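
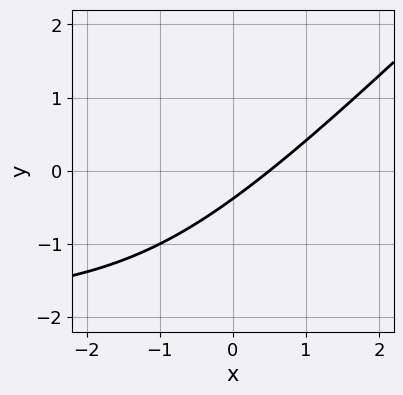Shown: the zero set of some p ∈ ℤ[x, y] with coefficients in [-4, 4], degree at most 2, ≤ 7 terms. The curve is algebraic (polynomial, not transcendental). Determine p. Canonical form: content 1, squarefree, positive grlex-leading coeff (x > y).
First, the degree is 2 — a generic line meets the curve in up to 2 points.
Finally, the integer polynomial consistent with all of this is the stated p.

x*y - y^2 + 2*x - 3*y - 1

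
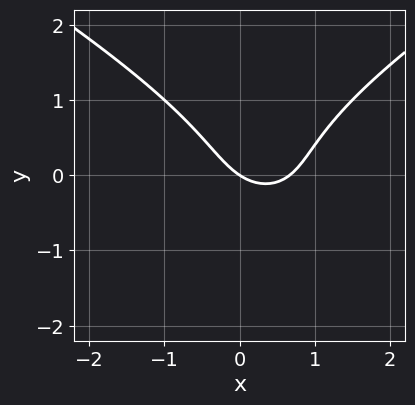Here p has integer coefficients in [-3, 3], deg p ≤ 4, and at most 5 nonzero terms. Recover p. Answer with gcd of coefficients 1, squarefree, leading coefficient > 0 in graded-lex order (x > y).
x^2*y - 3*y^3 + 3*x^2 - 2*x - 3*y

(a) The degree is 3 — no degree-2 curve has this shape.
(b) Against the integer gridlines: it meets the x-axis at x = 0 (among the integer gridlines); it crosses the y-axis at the gridline y = 0.
(c) Putting this together gives p.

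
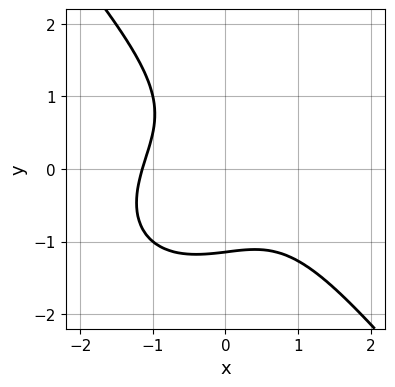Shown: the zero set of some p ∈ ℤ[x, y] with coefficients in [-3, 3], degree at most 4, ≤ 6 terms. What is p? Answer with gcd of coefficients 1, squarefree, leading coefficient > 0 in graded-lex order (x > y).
Degree: no degree-2 curve has this shape, so deg p = 3.
The integer polynomial consistent with all of this is the stated p.

2*x^3 + x*y^2 + 2*y^3 + 2*x*y + 3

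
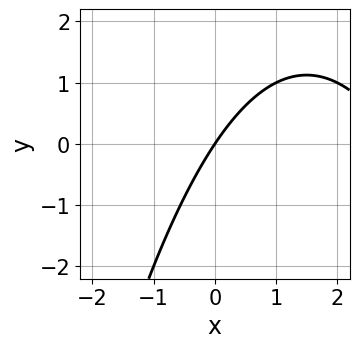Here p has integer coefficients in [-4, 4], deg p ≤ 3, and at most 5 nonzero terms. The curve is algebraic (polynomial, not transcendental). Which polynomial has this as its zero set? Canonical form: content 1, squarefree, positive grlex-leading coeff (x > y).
(a) The degree is 2 — no degree-1 curve has this shape.
(b) Checking where it meets the axes: it meets the x-axis at x = 0 (among the integer gridlines); one y-axis crossing is at y = 0.
(c) Assembling these constraints gives the stated polynomial.

x^2 - 3*x + 2*y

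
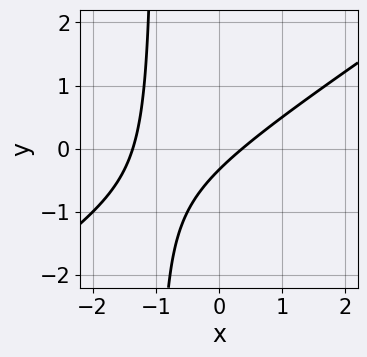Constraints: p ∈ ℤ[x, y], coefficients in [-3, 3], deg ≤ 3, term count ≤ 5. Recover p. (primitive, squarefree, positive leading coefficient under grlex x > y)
2*x^2 - 3*x*y + 2*x - 3*y - 1

The degree is 2 — no degree-1 curve has this shape.
Putting this together gives p.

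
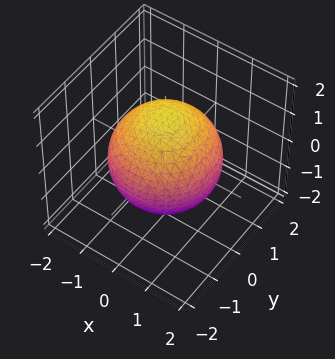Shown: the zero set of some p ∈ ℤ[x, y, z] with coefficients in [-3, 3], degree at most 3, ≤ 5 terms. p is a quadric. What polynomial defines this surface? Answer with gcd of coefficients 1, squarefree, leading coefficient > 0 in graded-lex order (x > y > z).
Degree: a closed, bounded, convex surface; a quadric, so deg p = 2.
Symmetries: every cross-section ⟂ z is a circle, so x, y appear only via x² + y²; the z ↦ −z reflection is a symmetry, so z appears only in even powers.
From the axis intercepts and sections: a circular section at z = 1 has radius exactly 1.
Assembling these constraints gives the stated polynomial.

x^2 + y^2 + z^2 - 2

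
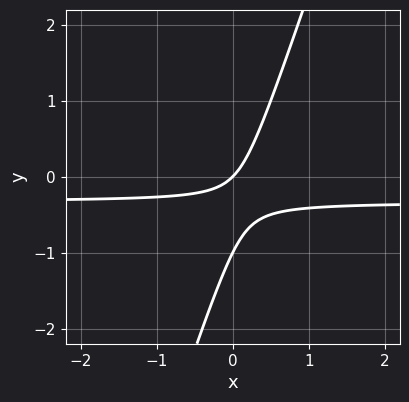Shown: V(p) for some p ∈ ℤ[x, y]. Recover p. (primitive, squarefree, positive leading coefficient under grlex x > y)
3*x*y - y^2 + x - y

1. The degree is 2 — the shape is more complex than any degree-1 curve.
2. Reading off the gridlines: it meets the x-axis at x = 0 (among the integer gridlines); the y-axis gridline crossings are at y ∈ {-1, 0}.
3. Assembling these constraints gives the stated polynomial.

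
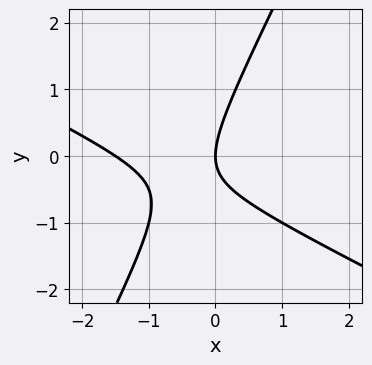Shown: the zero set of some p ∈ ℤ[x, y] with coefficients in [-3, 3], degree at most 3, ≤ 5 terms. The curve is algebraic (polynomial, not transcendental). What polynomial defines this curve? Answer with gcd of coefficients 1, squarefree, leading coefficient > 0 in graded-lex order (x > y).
2*x^2 + 3*x*y - 2*y^2 + 3*x

First, the degree is 2 — no degree-1 curve has this shape.
Then, checking where it meets the axes: it crosses the x-axis at the gridline x = 0; it meets the y-axis at y = 0 (among the integer gridlines).
Finally, matching integer coefficients to the picture gives p.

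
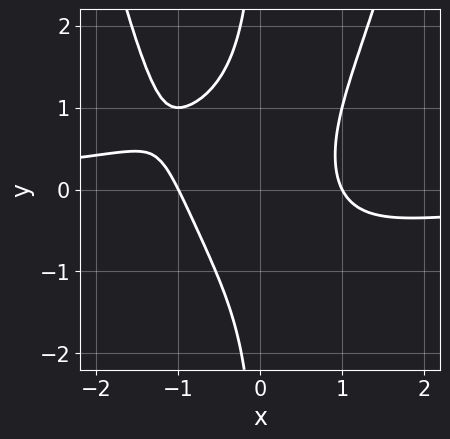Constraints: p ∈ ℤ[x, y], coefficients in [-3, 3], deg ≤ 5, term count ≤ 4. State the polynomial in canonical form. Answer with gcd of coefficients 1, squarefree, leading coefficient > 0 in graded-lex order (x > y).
x^3*y - x*y^2 + x^2 - 1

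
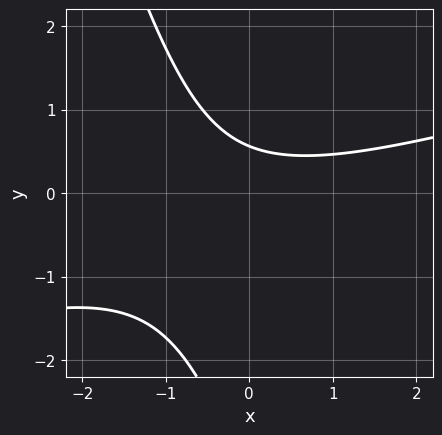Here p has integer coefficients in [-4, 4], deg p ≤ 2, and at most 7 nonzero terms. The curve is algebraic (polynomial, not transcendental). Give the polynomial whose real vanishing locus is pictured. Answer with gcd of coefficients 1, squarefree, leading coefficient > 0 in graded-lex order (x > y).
First, degree: no degree-1 curve has this shape, so deg p = 2.
Then, from the axis intercepts and sections: no x-intercept at any integer in the box.
Finally, together with the visible shape, these determine p as stated.

x^2 - 3*x*y - y^2 - 3*y + 2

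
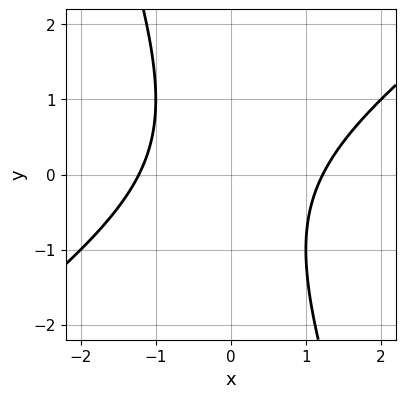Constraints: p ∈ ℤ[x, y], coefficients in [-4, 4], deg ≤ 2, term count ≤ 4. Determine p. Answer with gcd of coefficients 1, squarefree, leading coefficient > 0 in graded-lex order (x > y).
2*x^2 - 2*x*y - y^2 - 3

First, the degree is 2 — a generic line meets the curve in up to 2 points.
Then, against the integer gridlines: no y-intercept at any integer in the box.
Finally, together with the visible shape, these determine p as stated.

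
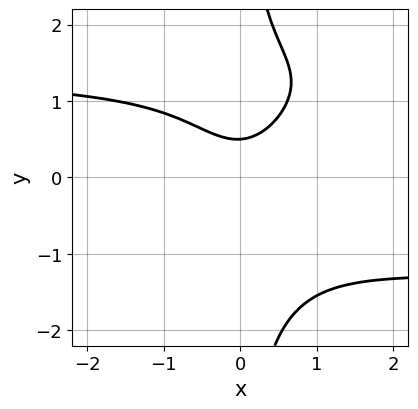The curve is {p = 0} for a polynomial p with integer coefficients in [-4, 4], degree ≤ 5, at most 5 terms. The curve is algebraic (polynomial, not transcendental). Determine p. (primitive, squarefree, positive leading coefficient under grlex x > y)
x^2*y^2 - x*y^3 - 2*x^2 + 2*y - 1

1. deg p = 4.
2. From the axis intercepts and sections: it misses every integer gridline on the x-axis.
3. Together with the visible shape, these determine p as stated.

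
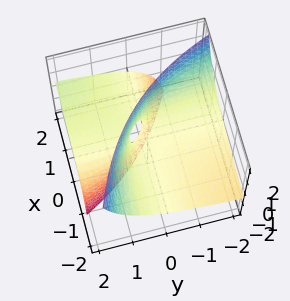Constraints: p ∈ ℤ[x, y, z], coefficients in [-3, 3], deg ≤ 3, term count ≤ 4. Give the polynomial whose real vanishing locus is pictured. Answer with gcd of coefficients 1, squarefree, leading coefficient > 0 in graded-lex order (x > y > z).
x*y - 2*x*z - 2*y*z + z

1. The degree is 2 — the shape is more complex than any degree-1 surface.
2. Observable constraints: it crosses the z-axis at the gridline z = 0; every point of the x-axis in the box is on the surface; the visible y-axis segment lies entirely on the surface.
3. The integer polynomial consistent with all of this is the stated p.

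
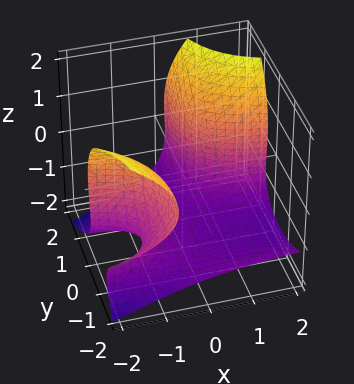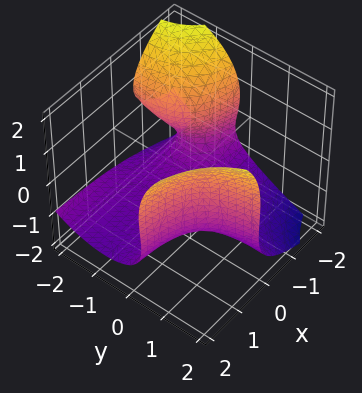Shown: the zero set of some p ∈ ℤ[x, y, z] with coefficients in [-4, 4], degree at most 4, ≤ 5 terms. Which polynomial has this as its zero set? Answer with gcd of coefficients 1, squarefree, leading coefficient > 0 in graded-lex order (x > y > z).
x*y^2 + x*y*z - z^3 + 3*x*y - 2

First, the degree is 3 — the shape is more complex than any degree-2 surface.
Then, observable constraints: it misses every integer gridline on the y-axis; it misses every integer gridline on the x-axis.
Finally, together with the visible shape, these determine p as stated.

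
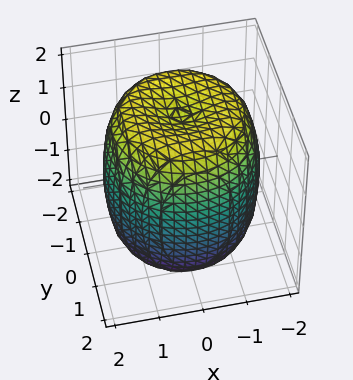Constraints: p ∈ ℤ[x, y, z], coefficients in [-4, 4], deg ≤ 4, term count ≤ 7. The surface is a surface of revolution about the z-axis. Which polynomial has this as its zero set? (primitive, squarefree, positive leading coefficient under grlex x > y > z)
deg p = 4.
Symmetry: every cross-section ⟂ z is a circle, so x, y appear only via x² + y².
Reading off the gridlines: a circular section at z = 1 has radius between 1 and 2.
These observations pin down the coefficients.

x^4 + 2*x^2*y^2 + y^4 - 2*x^2 - 2*y^2 + z^2 - 3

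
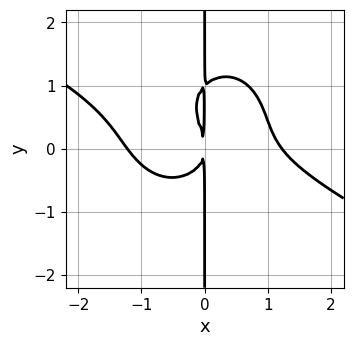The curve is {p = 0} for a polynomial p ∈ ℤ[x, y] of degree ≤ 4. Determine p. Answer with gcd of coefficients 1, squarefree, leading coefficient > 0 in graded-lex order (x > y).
2*x^4 + 3*x^3*y + 3*x*y^3 - 3*x*y^2 - 3*x^2

(a) Degree: a generic line meets the curve in up to 4 points, so deg p = 4.
(b) Checking where it meets the axes: the visible y-axis segment lies entirely on the curve.
(c) These observations pin down the coefficients.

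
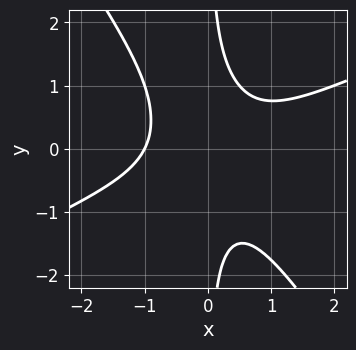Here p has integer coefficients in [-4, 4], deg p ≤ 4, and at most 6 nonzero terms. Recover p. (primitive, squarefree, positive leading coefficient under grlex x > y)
2*x^3 - 3*x^2*y - 3*x*y^2 + 2

(a) The degree is 3 — no degree-2 curve has this shape.
(b) From the visible intercepts: no y-intercept at any integer in the box; it crosses the x-axis at the gridline x = -1.
(c) Assembling these constraints gives the stated polynomial.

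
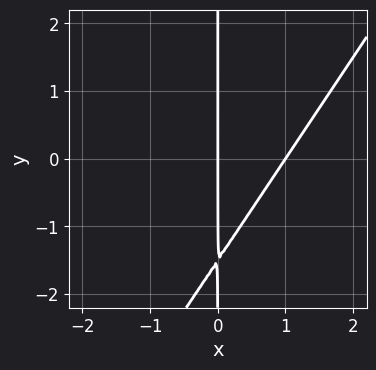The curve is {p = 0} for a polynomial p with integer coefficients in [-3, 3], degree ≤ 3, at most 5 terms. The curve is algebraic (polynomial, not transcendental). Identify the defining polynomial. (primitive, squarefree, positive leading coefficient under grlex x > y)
3*x^2 - 2*x*y - 3*x

1. The degree is 2 — no degree-1 curve has this shape.
2. Observable constraints: every point of the y-axis in the box is on the curve; the x-axis gridline crossings are at x ∈ {0, 1}.
3. Assembling these constraints gives the stated polynomial.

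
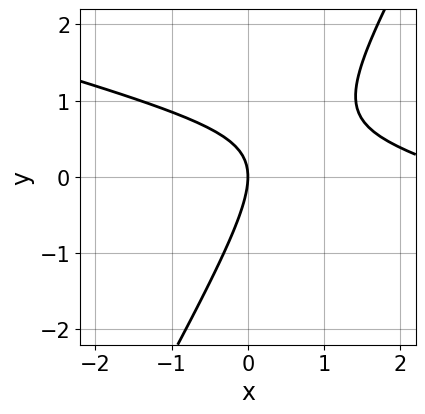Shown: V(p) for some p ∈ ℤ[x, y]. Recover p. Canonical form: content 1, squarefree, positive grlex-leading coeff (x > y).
x^2 + 3*x*y - 2*y^2 - 3*x

First, degree: no degree-1 curve has this shape, so deg p = 2.
Next, against the integer gridlines: it crosses the x-axis at the gridline x = 0; one y-axis crossing is at y = 0.
Finally, together with the visible shape, these determine p as stated.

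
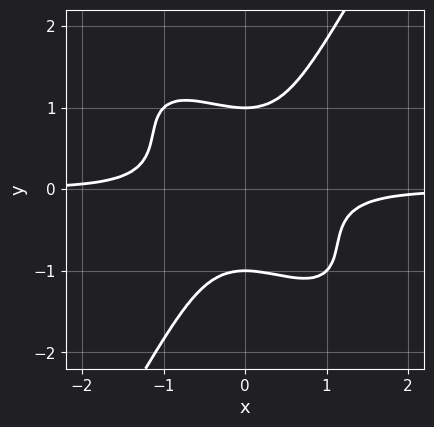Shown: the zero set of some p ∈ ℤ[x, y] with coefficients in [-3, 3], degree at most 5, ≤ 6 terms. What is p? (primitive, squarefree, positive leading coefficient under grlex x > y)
1. The degree is 4 — the shape is more complex than any degree-3 curve.
2. Reading off the gridlines: the y-axis gridline crossings are at y ∈ {-1, 1}; no x-intercept at any integer in the box.
3. Putting this together gives p.

2*x^3*y + 2*x^2*y^2 - y^4 + 1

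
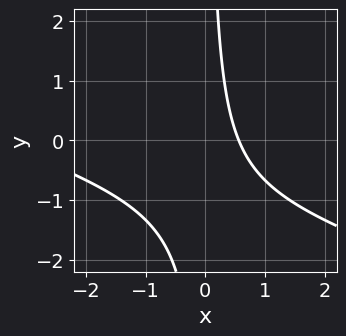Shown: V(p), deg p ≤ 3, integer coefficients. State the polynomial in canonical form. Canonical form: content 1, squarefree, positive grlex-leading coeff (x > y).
(a) Degree: a generic line meets the curve in up to 2 points, so deg p = 2.
(b) Reading off the gridlines: it misses every integer gridline on the y-axis.
(c) Together with the visible shape, these determine p as stated.

x^2 + 3*x*y + 3*x - 2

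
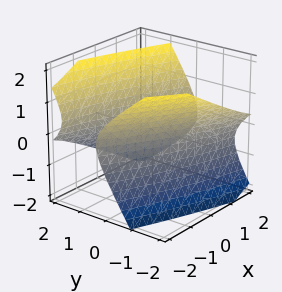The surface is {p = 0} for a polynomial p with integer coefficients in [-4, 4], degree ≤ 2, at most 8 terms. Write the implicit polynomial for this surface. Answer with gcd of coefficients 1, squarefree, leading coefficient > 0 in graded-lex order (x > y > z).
x^2 + 3*x*y + 3*y^2 + 2*y*z - 3*z^2 - 3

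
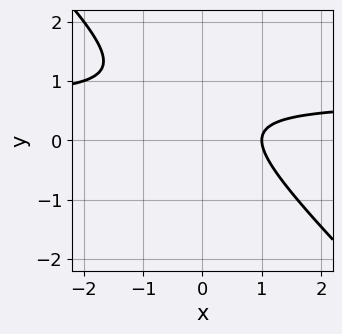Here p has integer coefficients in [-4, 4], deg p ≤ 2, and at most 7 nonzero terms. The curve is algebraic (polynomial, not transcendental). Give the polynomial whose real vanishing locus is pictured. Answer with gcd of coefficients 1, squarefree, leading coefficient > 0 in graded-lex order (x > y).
3*x*y + 3*y^2 - 2*x - 3*y + 2

The degree is 2 — the shape is more complex than any degree-1 curve.
From the axis intercepts and sections: one x-axis crossing is at x = 1; the curve avoids every integer y-axis point in the box.
These observations pin down the coefficients.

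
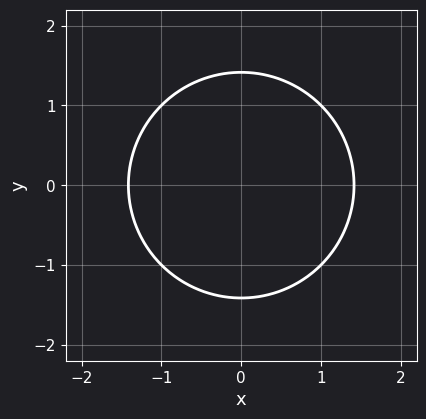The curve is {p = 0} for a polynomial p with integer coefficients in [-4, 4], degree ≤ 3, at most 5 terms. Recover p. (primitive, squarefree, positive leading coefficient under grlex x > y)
1. The degree is 2 — no degree-1 curve has this shape.
2. Symmetries: mirror symmetry y ↦ −y ⇒ only even powers of y; mirror symmetry x ↦ −x ⇒ only even powers of x.
3. Together with the visible shape, these determine p as stated.

x^2 + y^2 - 2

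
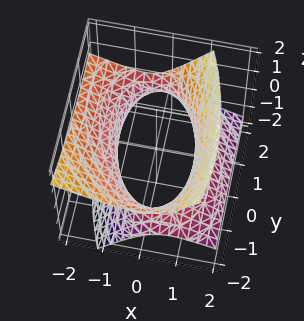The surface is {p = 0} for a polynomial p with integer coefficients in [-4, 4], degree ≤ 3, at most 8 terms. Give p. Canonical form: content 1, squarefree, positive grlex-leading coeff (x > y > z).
2*x^2 + x*y + 3*x*z + y^2 - 3*z^2 - 3

deg p = 2.
From the axis intercepts and sections: the surface avoids every integer z-axis point in the box.
Fitting integer coefficients to these (and the overall shape) gives p.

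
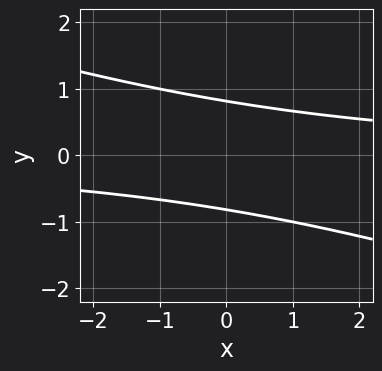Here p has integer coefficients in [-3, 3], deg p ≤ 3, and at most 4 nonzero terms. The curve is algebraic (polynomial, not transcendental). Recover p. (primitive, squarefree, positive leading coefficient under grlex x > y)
x*y + 3*y^2 - 2

1. The degree is 2 — a generic line meets the curve in up to 2 points.
2. Against the integer gridlines: it misses every integer gridline on the x-axis.
3. These observations pin down the coefficients.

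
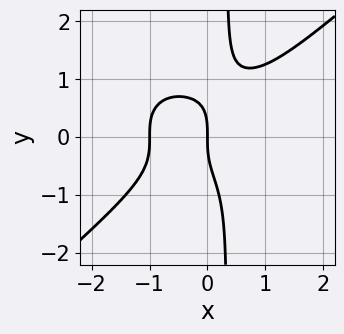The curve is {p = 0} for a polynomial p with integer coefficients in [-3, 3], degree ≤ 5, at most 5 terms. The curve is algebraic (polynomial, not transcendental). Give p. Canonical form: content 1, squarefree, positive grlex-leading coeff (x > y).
2*x^4 - 3*x*y^3 + y^3 + 2*x

Degree: the shape is more complex than any degree-3 curve, so deg p = 4.
Observable constraints: one y-axis crossing is at y = 0; among the integer gridlines, it crosses the x-axis at x ∈ {-1, 0}.
Putting this together gives p.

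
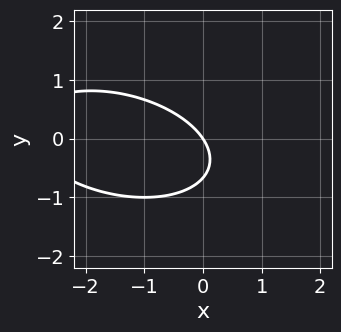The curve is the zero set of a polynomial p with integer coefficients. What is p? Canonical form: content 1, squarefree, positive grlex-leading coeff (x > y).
x^2 + x*y + 3*y^2 + 3*x + 2*y

1. Degree: a generic line meets the curve in up to 2 points, so deg p = 2.
2. Against the integer gridlines: one y-axis crossing is at y = 0; it meets the x-axis at x = 0 (among the integer gridlines).
3. Assembling these constraints gives the stated polynomial.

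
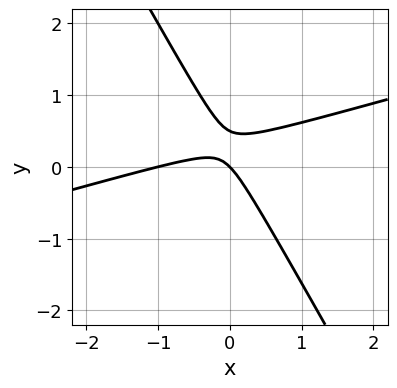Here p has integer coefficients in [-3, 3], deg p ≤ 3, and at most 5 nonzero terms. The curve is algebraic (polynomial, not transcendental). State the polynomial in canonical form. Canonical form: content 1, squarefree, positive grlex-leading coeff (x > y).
x^2 - 3*x*y - 2*y^2 + x + y

Degree: a generic line meets the curve in up to 2 points, so deg p = 2.
Against the integer gridlines: one y-axis crossing is at y = 0; the x-axis gridline crossings are at x ∈ {-1, 0}.
Together with the visible shape, these determine p as stated.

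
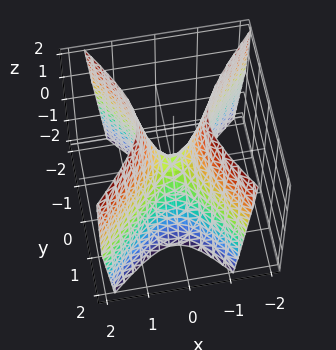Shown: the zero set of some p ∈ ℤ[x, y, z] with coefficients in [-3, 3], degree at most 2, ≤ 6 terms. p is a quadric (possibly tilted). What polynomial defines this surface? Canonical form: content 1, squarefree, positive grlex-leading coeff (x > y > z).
1. deg p = 2. The shape is more complex than any degree-1 surface.
2. Reading off the gridlines: it crosses the x-axis at the gridline x = 0; one z-axis crossing is at z = 0; it crosses the y-axis at the gridline y = 0.
3. Solving for integer coefficients yields p as stated.

3*x^2 - x*y - 2*y^2 - z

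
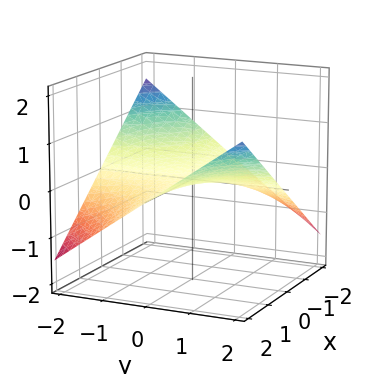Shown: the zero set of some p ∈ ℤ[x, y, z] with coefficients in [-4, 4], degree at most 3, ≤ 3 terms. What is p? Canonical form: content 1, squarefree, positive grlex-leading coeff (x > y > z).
x*y - 3*z

deg p = 2. A hyperbolic paraboloid; a quadric.
From the axis intercepts and sections: every point of the x-axis in the box is on the surface; the visible y-axis segment lies entirely on the surface; it crosses the z-axis at the gridline z = 0.
Fitting integer coefficients to these (and the overall shape) gives p.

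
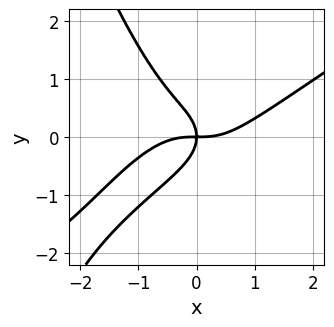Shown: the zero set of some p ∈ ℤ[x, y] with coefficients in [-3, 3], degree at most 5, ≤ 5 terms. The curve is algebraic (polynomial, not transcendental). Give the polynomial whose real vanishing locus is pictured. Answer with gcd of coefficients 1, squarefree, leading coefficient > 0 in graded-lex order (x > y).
2*x^4 - 3*x^3*y - 3*y^3 - 3*x*y

(a) The degree is 4 — the shape is more complex than any degree-3 curve.
(b) Against the integer gridlines: it meets the x-axis at x = 0 (among the integer gridlines); it meets the y-axis at y = 0 (among the integer gridlines).
(c) These observations pin down the coefficients.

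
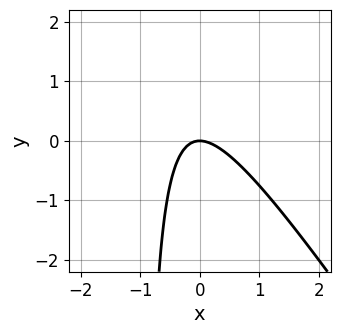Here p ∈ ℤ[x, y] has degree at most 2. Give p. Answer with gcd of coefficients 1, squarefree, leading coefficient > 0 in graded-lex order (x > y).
(a) The degree is 2 — a generic line meets the curve in up to 2 points.
(b) Checking where it meets the axes: it crosses the x-axis at the gridline x = 0; it crosses the y-axis at the gridline y = 0.
(c) These observations pin down the coefficients.

3*x^2 + 2*x*y + 2*y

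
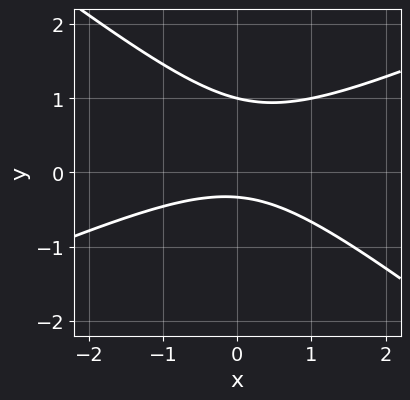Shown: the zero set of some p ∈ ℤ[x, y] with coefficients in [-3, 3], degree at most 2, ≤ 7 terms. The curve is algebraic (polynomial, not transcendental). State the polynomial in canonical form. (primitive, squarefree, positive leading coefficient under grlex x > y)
x^2 - x*y - 3*y^2 + 2*y + 1

1. The degree is 2 — no degree-1 curve has this shape.
2. From the visible intercepts: the curve avoids every integer x-axis point in the box; one y-axis crossing is at y = 1.
3. Together with the visible shape, these determine p as stated.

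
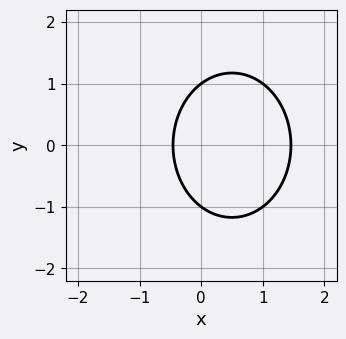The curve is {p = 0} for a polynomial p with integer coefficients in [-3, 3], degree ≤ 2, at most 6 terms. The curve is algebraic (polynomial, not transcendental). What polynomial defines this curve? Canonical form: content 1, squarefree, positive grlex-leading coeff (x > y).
First, deg p = 2. A generic line meets the curve in up to 2 points.
Then, symmetries: it's symmetric under y → −y, forcing even powers of y.
Then, against the integer gridlines: the y-axis gridline crossings are at y ∈ {-1, 1}.
Finally, together with the visible shape, these determine p as stated.

3*x^2 + 2*y^2 - 3*x - 2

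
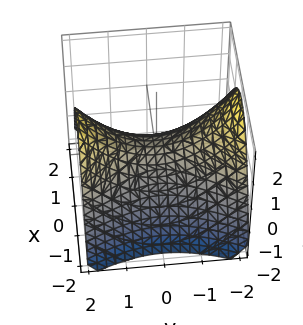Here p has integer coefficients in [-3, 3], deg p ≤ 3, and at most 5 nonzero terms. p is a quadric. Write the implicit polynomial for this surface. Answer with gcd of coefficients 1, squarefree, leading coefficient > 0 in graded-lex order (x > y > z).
2*x^2 - y^2 + 3*z

1. deg p = 2. A saddle surface; a quadric.
2. Symmetries: the y ↦ −y reflection is a symmetry, so y appears only in even powers; it's symmetric under x → −x, forcing even powers of x.
3. Against the integer gridlines: it crosses the x-axis at the gridline x = 0; one y-axis crossing is at y = 0.
4. Matching integer coefficients to the picture gives p.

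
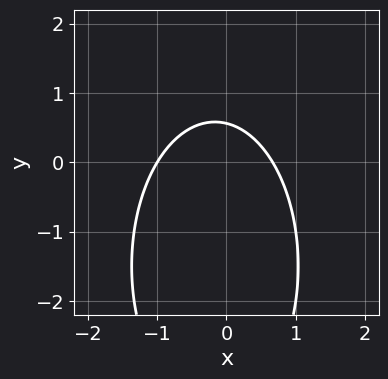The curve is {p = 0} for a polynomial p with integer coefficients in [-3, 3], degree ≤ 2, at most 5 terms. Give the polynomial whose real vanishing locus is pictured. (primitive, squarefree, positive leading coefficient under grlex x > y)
3*x^2 + y^2 + x + 3*y - 2

First, deg p = 2.
Next, against the integer gridlines: it meets the x-axis at x = -1 (among the integer gridlines).
Finally, these observations pin down the coefficients.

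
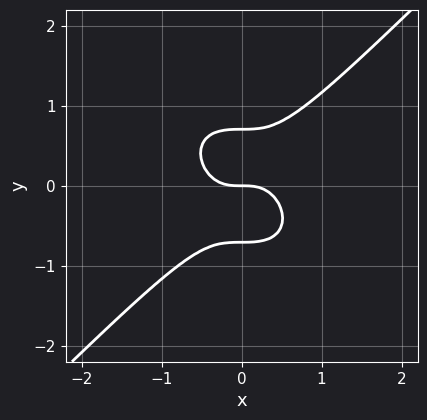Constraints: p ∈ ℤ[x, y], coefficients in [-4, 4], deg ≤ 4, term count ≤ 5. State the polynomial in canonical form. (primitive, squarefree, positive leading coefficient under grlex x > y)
2*x^3 - 2*y^3 + y

(a) Degree: the shape is more complex than any degree-2 curve, so deg p = 3.
(b) From the visible intercepts: it meets the x-axis at x = 0 (among the integer gridlines); it meets the y-axis at y = 0 (among the integer gridlines).
(c) Solving for integer coefficients yields p as stated.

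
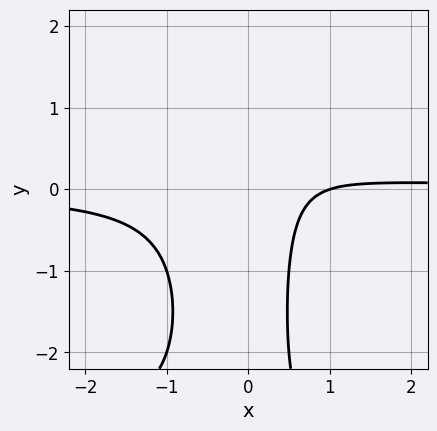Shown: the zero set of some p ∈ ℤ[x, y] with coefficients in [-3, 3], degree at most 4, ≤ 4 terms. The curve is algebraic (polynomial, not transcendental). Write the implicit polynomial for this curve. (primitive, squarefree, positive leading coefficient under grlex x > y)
1. deg p = 4. The shape is more complex than any degree-3 curve.
2. Observable constraints: the curve avoids every integer y-axis point in the box; one x-axis crossing is at x = 1.
3. Matching integer coefficients to the picture gives p.

x^2*y^2 + 3*x^2*y - x + 1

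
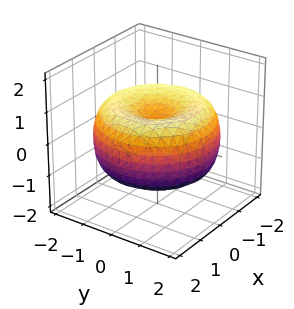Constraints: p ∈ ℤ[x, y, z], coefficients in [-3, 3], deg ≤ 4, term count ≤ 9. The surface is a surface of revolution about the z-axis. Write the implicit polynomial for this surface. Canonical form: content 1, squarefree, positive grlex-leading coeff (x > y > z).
deg p = 4.
By symmetry, the z-axis is an axis of rotation, so x and y enter only as x² + y².
Observable constraints: a circular section at z = 0 has radius between 1 and 2.
These observations pin down the coefficients.

x^4 + 2*x^2*y^2 + y^4 - 3*x^2 - 3*y^2 + 3*z^2 - 1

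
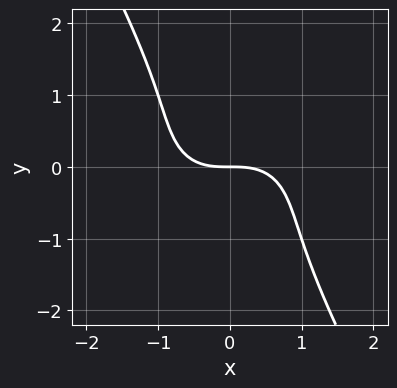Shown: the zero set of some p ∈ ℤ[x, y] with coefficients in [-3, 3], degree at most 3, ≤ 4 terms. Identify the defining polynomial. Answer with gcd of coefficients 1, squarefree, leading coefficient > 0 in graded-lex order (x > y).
2*x^3 + 3*x*y^2 + 2*y^3 + 3*y

First, the degree is 3 — a generic line meets the curve in up to 3 points.
Then, checking where it meets the axes: it meets the y-axis at y = 0 (among the integer gridlines); it meets the x-axis at x = 0 (among the integer gridlines).
Finally, these observations pin down the coefficients.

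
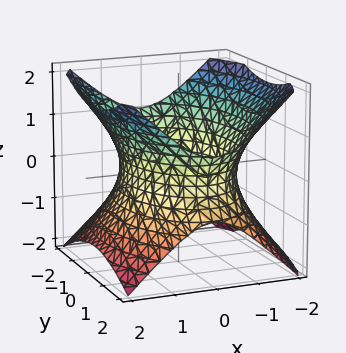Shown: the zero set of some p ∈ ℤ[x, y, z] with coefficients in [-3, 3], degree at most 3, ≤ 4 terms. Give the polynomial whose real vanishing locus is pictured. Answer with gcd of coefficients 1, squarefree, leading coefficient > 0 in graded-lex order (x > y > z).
First, degree: an hourglass — one-sheet hyperboloid; a quadric, so deg p = 2.
Then, symmetries: the z ↦ −z reflection is a symmetry, so z appears only in even powers; mirror symmetry x ↦ −x ⇒ only even powers of x; the y ↦ −y reflection is a symmetry, so y appears only in even powers.
Then, against the integer gridlines: no z-intercept at any integer in the box.
Finally, these observations pin down the coefficients.

2*x^2 + y^2 - 2*z^2 - 3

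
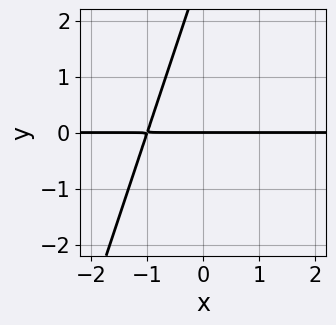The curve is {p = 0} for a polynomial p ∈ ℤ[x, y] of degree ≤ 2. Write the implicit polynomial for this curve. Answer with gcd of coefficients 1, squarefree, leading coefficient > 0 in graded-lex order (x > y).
(a) Degree: a generic line meets the curve in up to 2 points, so deg p = 2.
(b) Reading off the gridlines: it crosses the y-axis at the gridline y = 0; the visible x-axis segment lies entirely on the curve.
(c) Assembling these constraints gives the stated polynomial.

3*x*y - y^2 + 3*y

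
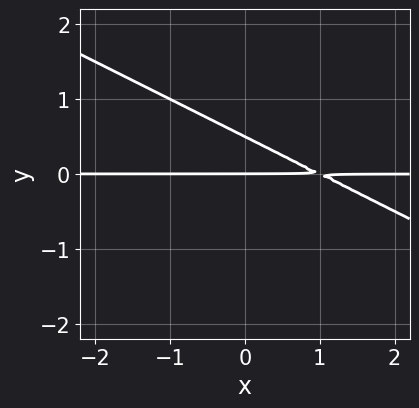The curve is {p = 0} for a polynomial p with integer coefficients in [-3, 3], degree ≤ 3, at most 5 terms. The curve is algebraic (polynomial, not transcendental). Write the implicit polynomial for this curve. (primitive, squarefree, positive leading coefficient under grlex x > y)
First, the degree is 2 — a generic line meets the curve in up to 2 points.
Then, reading off the gridlines: the visible x-axis segment lies entirely on the curve; it meets the y-axis at y = 0 (among the integer gridlines).
Finally, assembling these constraints gives the stated polynomial.

x*y + 2*y^2 - y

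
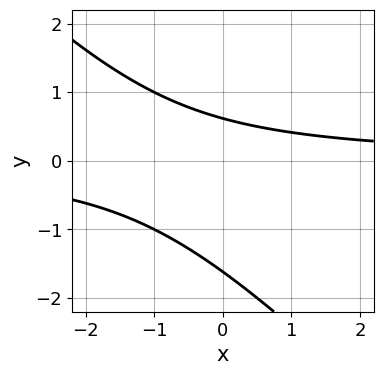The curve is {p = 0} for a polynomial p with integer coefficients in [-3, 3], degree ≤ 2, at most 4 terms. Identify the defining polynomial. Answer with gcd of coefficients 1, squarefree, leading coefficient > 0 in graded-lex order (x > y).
x*y + y^2 + y - 1

1. The degree is 2 — no degree-1 curve has this shape.
2. Against the integer gridlines: the curve avoids every integer x-axis point in the box.
3. Assembling these constraints gives the stated polynomial.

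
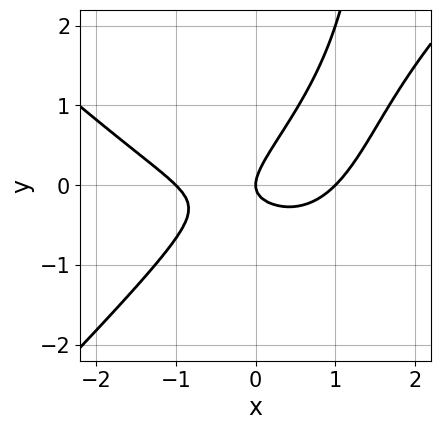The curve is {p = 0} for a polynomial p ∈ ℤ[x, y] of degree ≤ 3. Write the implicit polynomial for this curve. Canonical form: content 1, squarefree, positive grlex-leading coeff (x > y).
x^3 - x*y^2 - 2*x*y + 2*y^2 - x

1. Degree: no degree-2 curve has this shape, so deg p = 3.
2. Against the integer gridlines: the x-axis gridline crossings are at x ∈ {-1, 0, 1}; it crosses the y-axis at the gridline y = 0.
3. Assembling these constraints gives the stated polynomial.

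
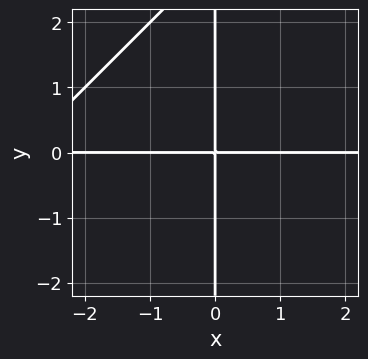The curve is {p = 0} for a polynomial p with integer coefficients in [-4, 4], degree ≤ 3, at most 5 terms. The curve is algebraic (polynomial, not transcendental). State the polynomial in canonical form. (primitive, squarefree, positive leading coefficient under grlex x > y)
deg p = 3. The shape is more complex than any degree-2 curve.
Reading off the gridlines: the visible x-axis segment lies entirely on the curve; every point of the y-axis in the box is on the curve.
Assembling these constraints gives the stated polynomial.

x^2*y - x*y^2 + 3*x*y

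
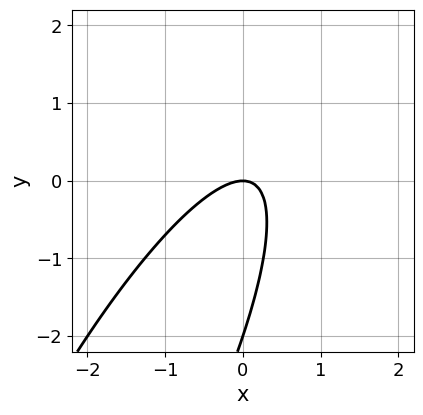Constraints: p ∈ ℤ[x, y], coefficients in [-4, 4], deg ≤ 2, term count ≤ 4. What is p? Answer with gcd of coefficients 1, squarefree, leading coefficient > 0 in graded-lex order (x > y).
3*x^2 - 3*x*y + y^2 + 2*y

1. Degree: a generic line meets the curve in up to 2 points, so deg p = 2.
2. Observable constraints: one x-axis crossing is at x = 0; among the integer gridlines, it crosses the y-axis at y ∈ {-2, 0}.
3. Fitting integer coefficients to these (and the overall shape) gives p.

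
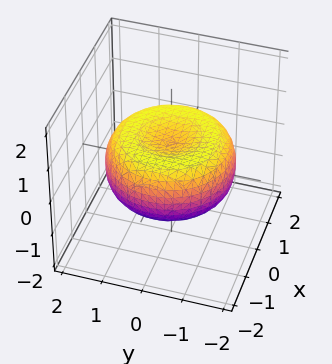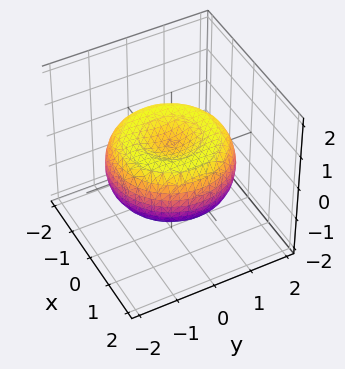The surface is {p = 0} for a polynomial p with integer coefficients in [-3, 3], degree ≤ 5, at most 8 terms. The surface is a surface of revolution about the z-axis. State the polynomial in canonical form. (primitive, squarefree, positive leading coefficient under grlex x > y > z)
x^4 + 2*x^2*y^2 + y^4 - 2*x^2 - 2*y^2 + 3*z^2 - 1

Degree: no degree-3 surface has this shape, so deg p = 4.
By symmetry, the z-axis is an axis of rotation, so x and y enter only as x² + y².
Against the integer gridlines: a circular section at z = 0 has radius between 1 and 2.
Fitting integer coefficients to these (and the overall shape) gives p.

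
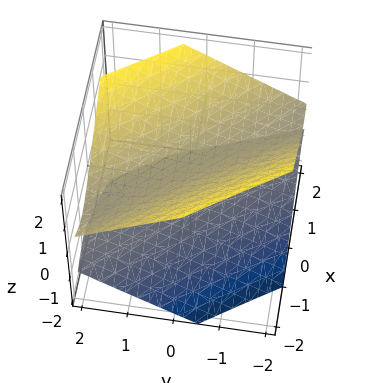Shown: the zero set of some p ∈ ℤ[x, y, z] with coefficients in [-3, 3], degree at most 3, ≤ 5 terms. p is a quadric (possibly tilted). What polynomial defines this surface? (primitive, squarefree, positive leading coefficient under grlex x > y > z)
First, the picture has 2 separate pieces. They look like related sheets of one shape, so recover p as a whole.
Next, deg p = 2. No degree-1 surface has this shape.
Then, checking where it meets the axes: the surface avoids every integer x-axis point in the box; the surface avoids every integer y-axis point in the box.
Finally, together with the visible shape, these determine p as stated.

2*x^2 + 3*x*y + y^2 - 3*z^2 + 1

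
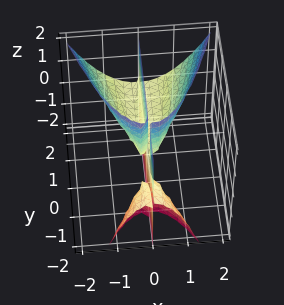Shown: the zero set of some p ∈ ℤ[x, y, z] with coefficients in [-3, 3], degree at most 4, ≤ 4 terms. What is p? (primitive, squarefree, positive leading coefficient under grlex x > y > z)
3*x^3 - 2*x*y*z - 2*x*z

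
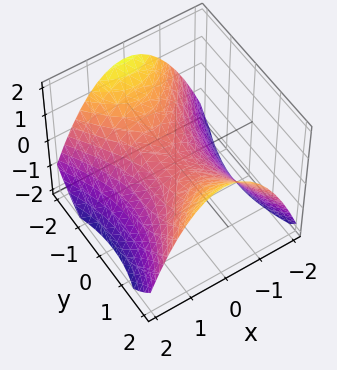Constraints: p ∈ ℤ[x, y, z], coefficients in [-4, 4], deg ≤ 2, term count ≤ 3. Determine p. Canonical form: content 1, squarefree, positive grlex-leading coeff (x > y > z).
2*x^2 - y^2 + 3*z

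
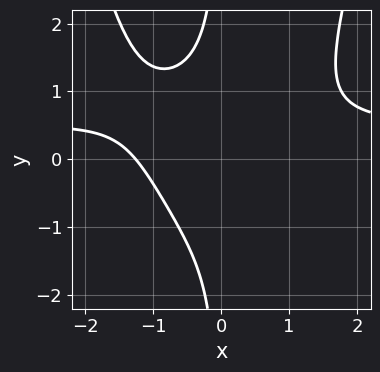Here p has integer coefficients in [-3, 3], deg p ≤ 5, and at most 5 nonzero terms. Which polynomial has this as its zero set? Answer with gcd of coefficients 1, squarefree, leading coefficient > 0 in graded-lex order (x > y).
2*x^3*y - x^3 - 2*x*y^2 - 2

(a) deg p = 4.
(b) From the visible intercepts: it misses every integer gridline on the y-axis.
(c) The integer polynomial consistent with all of this is the stated p.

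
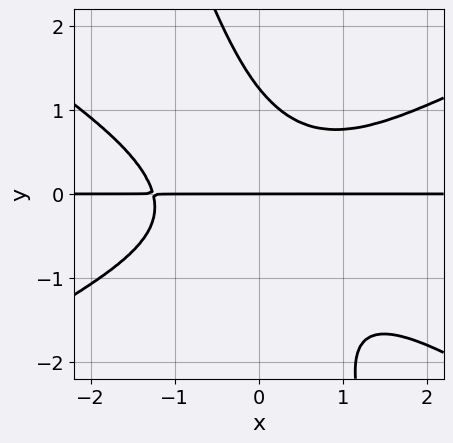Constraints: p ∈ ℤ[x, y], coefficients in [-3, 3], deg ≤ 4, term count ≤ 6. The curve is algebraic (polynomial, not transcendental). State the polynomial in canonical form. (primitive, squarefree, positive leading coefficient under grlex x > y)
x^3*y - 3*x*y^3 - y^4 - x*y^2 + 2*y

deg p = 4. The shape is more complex than any degree-3 curve.
Against the integer gridlines: the visible x-axis segment lies entirely on the curve; one y-axis crossing is at y = 0.
Assembling these constraints gives the stated polynomial.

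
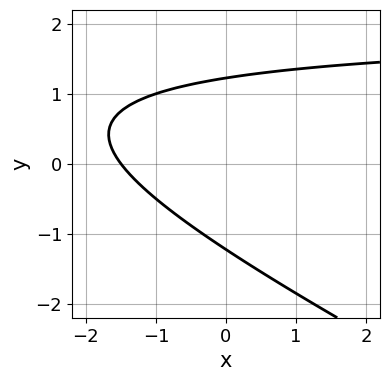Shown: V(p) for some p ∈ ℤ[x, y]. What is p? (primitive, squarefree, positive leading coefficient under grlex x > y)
x*y + 2*y^2 - 2*x - 3

(a) The degree is 2 — a generic line meets the curve in up to 2 points.
(b) Solving for integer coefficients yields p as stated.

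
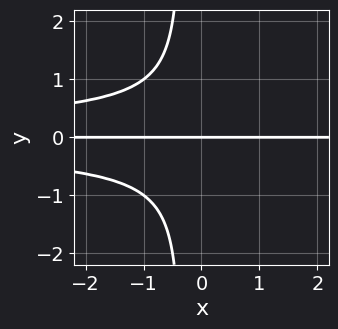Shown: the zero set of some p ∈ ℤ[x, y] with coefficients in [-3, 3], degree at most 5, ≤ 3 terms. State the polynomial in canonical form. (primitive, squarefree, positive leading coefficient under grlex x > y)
3*x*y^3 + y^3 + 2*y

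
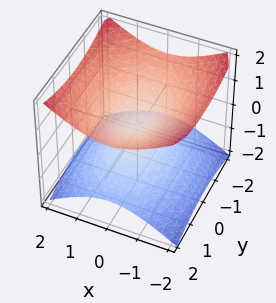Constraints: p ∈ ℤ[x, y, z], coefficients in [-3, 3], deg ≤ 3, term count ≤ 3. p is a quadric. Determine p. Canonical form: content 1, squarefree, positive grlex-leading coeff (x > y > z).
2*x^2 + y^2 - 3*z^2

First, deg p = 2.
Then, symmetries: mirror symmetry z ↦ −z ⇒ only even powers of z; mirror symmetry x ↦ −x ⇒ only even powers of x; it's symmetric under y → −y, forcing even powers of y.
Next, observable constraints: one x-axis crossing is at x = 0; it crosses the y-axis at the gridline y = 0; it meets the z-axis at z = 0 (among the integer gridlines).
Finally, these observations pin down the coefficients.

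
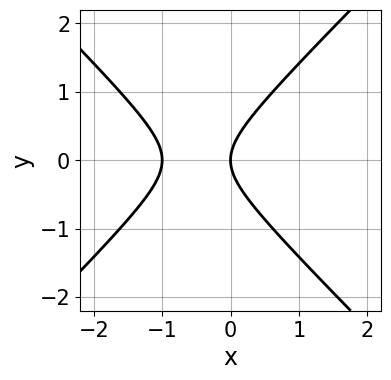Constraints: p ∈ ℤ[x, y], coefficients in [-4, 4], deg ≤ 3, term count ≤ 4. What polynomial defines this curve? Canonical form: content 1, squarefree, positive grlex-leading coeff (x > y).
First, the degree is 2 — no degree-1 curve has this shape.
Next, symmetries: the y ↦ −y reflection is a symmetry, so y appears only in even powers.
Then, reading off the gridlines: it crosses the y-axis at the gridline y = 0; the x-axis gridline crossings are at x ∈ {-1, 0}.
Finally, together with the visible shape, these determine p as stated.

x^2 - y^2 + x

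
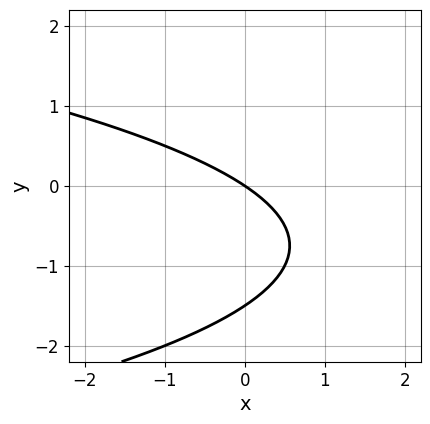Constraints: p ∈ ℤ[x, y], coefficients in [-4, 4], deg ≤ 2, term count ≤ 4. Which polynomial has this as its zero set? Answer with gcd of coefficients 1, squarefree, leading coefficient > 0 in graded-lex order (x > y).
2*y^2 + 2*x + 3*y

1. deg p = 2. A generic line meets the curve in up to 2 points.
2. From the axis intercepts and sections: it crosses the x-axis at the gridline x = 0; it meets the y-axis at y = 0 (among the integer gridlines).
3. Putting this together gives p.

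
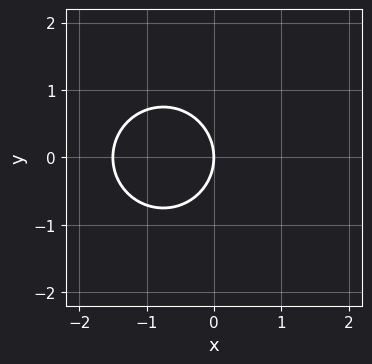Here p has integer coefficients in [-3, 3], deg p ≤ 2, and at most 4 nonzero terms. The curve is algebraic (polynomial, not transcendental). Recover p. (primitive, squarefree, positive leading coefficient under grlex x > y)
2*x^2 + 2*y^2 + 3*x

The degree is 2 — no degree-1 curve has this shape.
Symmetries: mirror symmetry y ↦ −y ⇒ only even powers of y.
Against the integer gridlines: one x-axis crossing is at x = 0; it crosses the y-axis at the gridline y = 0.
Matching integer coefficients to the picture gives p.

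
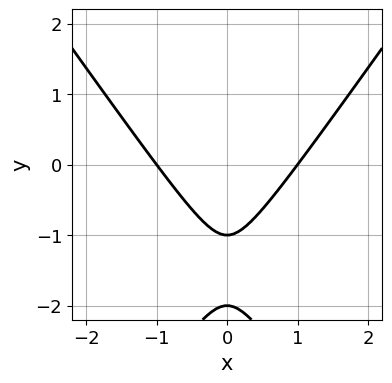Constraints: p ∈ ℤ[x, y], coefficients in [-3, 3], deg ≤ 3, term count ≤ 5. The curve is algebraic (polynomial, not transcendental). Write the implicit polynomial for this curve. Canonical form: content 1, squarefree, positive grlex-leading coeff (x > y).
First, degree: a generic line meets the curve in up to 2 points, so deg p = 2.
Next, symmetries: it's symmetric under x → −x, forcing even powers of x.
Next, observable constraints: the y-axis gridline crossings are at y ∈ {-2, -1}; the x-axis gridline crossings are at x ∈ {-1, 1}.
Finally, fitting integer coefficients to these (and the overall shape) gives p.

2*x^2 - y^2 - 3*y - 2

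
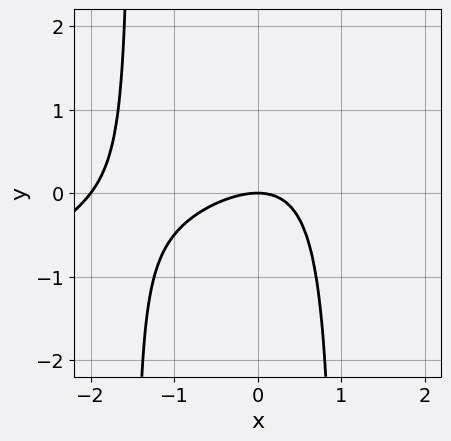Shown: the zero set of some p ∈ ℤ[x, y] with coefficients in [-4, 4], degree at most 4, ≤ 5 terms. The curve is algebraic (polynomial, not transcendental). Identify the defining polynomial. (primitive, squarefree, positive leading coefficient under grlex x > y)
x^3 - 2*x^2*y + 2*x^2 - x*y + 3*y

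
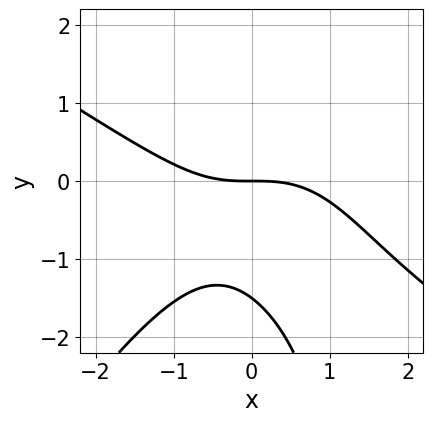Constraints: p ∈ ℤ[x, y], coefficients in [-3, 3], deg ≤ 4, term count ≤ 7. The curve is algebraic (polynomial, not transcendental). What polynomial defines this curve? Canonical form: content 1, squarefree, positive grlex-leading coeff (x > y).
Degree: no degree-2 curve has this shape, so deg p = 3.
From the visible intercepts: it crosses the y-axis at the gridline y = 0; it crosses the x-axis at the gridline x = 0.
These observations pin down the coefficients.

x^3 + x^2*y - x*y^2 + 2*y^2 + 3*y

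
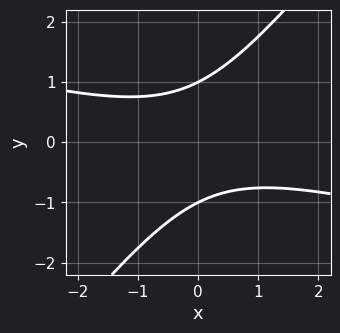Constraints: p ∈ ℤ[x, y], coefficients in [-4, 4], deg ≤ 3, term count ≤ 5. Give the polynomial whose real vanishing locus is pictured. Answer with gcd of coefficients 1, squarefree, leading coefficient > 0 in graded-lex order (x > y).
x^2 + 3*x*y - 3*y^2 + 3

(a) The degree is 2 — no degree-1 curve has this shape.
(b) Reading off the gridlines: the y-axis gridline crossings are at y ∈ {-1, 1}; it misses every integer gridline on the x-axis.
(c) Solving for integer coefficients yields p as stated.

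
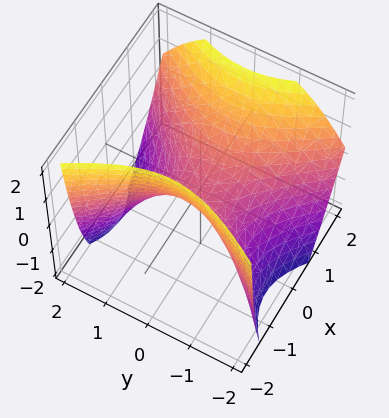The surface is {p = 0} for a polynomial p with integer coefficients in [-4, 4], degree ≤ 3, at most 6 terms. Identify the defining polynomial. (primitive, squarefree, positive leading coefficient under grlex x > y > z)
3*x^2 - x*z - 2*y^2 - 3*z

1. deg p = 2. The shape is more complex than any degree-1 surface.
2. Checking where it meets the axes: it crosses the y-axis at the gridline y = 0; it crosses the z-axis at the gridline z = 0; one x-axis crossing is at x = 0.
3. Putting this together gives p.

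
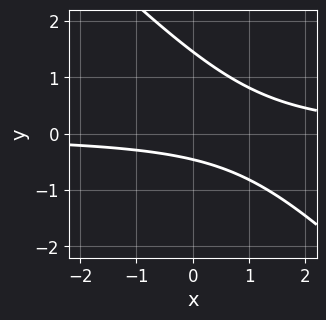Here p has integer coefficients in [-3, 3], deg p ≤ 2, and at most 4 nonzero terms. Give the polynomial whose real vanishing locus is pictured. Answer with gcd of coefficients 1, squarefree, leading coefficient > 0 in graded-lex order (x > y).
3*x*y + 3*y^2 - 3*y - 2

First, deg p = 2. A generic line meets the curve in up to 2 points.
Next, against the integer gridlines: the curve avoids every integer x-axis point in the box.
Finally, putting this together gives p.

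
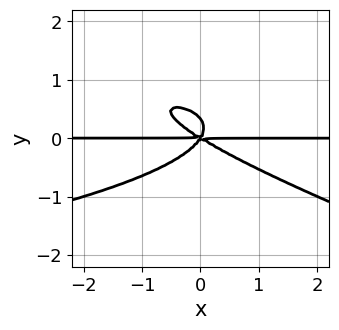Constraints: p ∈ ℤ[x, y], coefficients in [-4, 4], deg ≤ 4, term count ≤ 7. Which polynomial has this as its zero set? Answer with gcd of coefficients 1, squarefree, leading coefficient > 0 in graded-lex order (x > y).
x*y^3 + 3*y^4 + x^2*y + x*y^2 - y^3

1. The degree is 4 — no degree-3 curve has this shape.
2. From the visible intercepts: the visible x-axis segment lies entirely on the curve; one y-axis crossing is at y = 0.
3. Together with the visible shape, these determine p as stated.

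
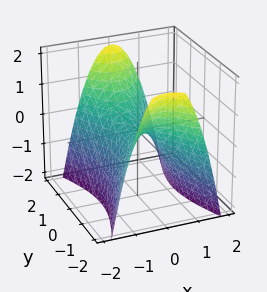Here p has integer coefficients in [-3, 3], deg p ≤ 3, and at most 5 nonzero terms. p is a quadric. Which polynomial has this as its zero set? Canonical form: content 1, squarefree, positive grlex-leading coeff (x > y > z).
3*x^2 - y^2 + 2*z

(a) The degree is 2 — a hyperbolic paraboloid; a quadric.
(b) Symmetries: it's symmetric under x → −x, forcing even powers of x; mirror symmetry y ↦ −y ⇒ only even powers of y.
(c) Reading off the gridlines: one z-axis crossing is at z = 0; one x-axis crossing is at x = 0; one y-axis crossing is at y = 0.
(d) Assembling these constraints gives the stated polynomial.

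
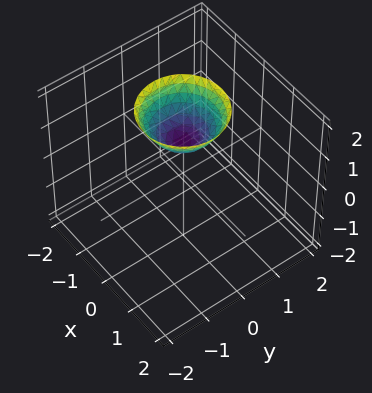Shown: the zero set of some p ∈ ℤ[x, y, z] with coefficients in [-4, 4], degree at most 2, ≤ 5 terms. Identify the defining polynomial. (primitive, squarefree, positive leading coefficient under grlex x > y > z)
x^2 + y^2 - z + 1

The degree is 2 — the shape is more complex than any degree-1 surface.
Symmetries: rotational symmetry about the z-axis ⇒ p depends on x, y only through x² + y².
Checking where it meets the axes: it crosses the z-axis at the gridline z = 1; a circular section at z = 2 has radius exactly 1; the surface avoids every integer y-axis point in the box; the surface avoids every integer x-axis point in the box.
Fitting integer coefficients to these (and the overall shape) gives p.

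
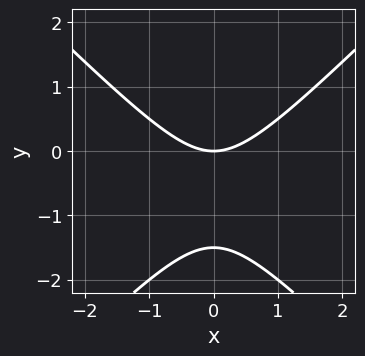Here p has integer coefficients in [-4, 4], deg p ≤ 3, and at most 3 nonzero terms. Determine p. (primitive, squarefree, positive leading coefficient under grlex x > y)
(a) deg p = 2. A generic line meets the curve in up to 2 points.
(b) Symmetries: it's symmetric under x → −x, forcing even powers of x.
(c) Reading off the gridlines: it crosses the y-axis at the gridline y = 0; one x-axis crossing is at x = 0.
(d) Matching integer coefficients to the picture gives p.

2*x^2 - 2*y^2 - 3*y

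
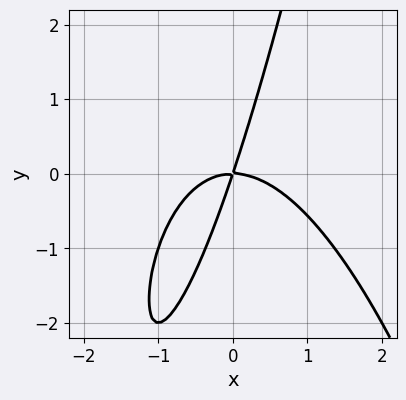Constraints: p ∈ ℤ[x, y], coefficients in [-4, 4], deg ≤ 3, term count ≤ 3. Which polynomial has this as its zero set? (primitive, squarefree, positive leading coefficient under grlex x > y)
2*x^3 + 3*x*y - y^2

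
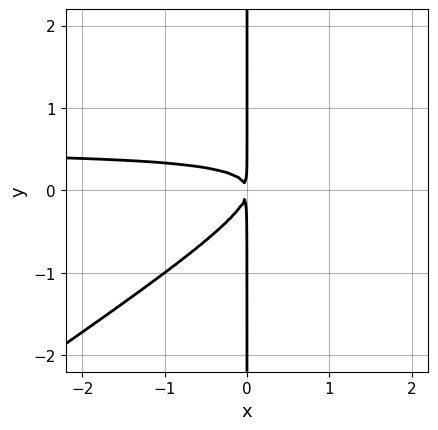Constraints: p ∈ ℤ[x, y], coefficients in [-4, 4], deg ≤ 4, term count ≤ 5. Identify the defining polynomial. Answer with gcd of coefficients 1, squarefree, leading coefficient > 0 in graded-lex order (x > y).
2*x^2*y - 3*x*y^2 - x^2

1. Degree: the shape is more complex than any degree-2 curve, so deg p = 3.
2. From the axis intercepts and sections: every point of the y-axis in the box is on the curve.
3. Solving for integer coefficients yields p as stated.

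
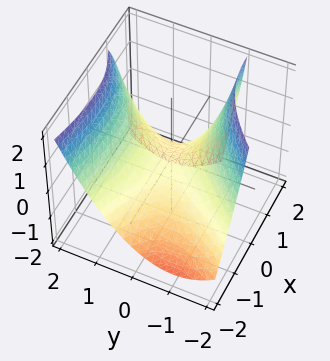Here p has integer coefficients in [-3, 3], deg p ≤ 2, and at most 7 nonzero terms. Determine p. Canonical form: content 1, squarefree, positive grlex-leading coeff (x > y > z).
x^2 + 2*x*y - x*z - 2*y^2 + 3*z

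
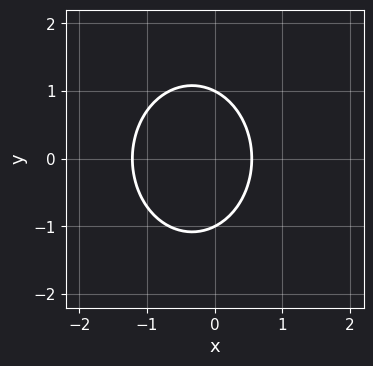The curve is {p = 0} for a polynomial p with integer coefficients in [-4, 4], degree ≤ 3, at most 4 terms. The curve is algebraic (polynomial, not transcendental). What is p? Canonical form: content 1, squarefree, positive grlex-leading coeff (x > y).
Degree: no degree-1 curve has this shape, so deg p = 2.
Symmetries: the y ↦ −y reflection is a symmetry, so y appears only in even powers.
From the visible intercepts: the y-axis gridline crossings are at y ∈ {-1, 1}.
Together with the visible shape, these determine p as stated.

3*x^2 + 2*y^2 + 2*x - 2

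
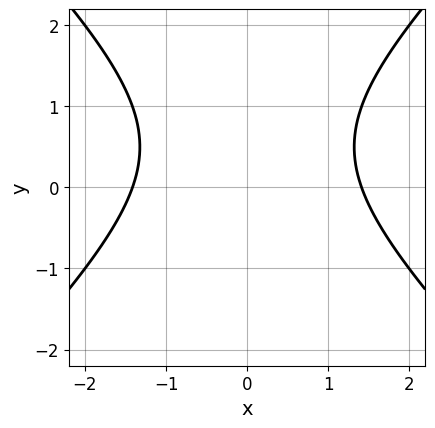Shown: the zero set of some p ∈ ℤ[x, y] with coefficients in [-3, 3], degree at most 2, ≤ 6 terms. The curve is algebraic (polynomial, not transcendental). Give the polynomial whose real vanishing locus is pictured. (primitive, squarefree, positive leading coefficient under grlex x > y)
x^2 - y^2 + y - 2

The degree is 2 — the shape is more complex than any degree-1 curve.
Symmetries: the x ↦ −x reflection is a symmetry, so x appears only in even powers.
Against the integer gridlines: it misses every integer gridline on the y-axis.
Fitting integer coefficients to these (and the overall shape) gives p.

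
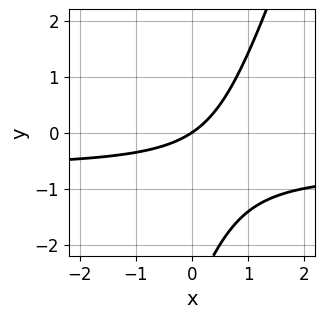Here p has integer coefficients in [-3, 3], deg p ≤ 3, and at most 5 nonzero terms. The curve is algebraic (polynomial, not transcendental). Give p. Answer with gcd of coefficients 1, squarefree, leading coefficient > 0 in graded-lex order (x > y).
3*x*y - y^2 + 2*x - 3*y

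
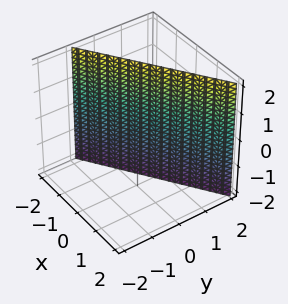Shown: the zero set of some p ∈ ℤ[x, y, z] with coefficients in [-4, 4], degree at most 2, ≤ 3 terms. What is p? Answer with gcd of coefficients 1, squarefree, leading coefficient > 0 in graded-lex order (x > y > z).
2*x - 3*y + 2

(a) deg p = 1. Every cross-section is a straight line — this is a plane.
(b) Against the integer gridlines: it meets the x-axis at x = -1 (among the integer gridlines); it misses every integer gridline on the z-axis.
(c) Putting this together gives p.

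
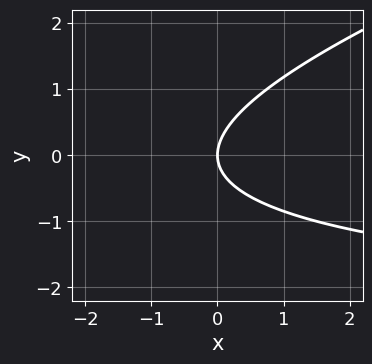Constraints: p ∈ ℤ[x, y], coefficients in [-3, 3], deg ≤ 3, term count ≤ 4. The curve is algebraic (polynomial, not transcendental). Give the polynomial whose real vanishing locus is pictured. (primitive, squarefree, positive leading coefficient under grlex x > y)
First, the degree is 2 — a generic line meets the curve in up to 2 points.
Next, from the visible intercepts: one x-axis crossing is at x = 0; it meets the y-axis at y = 0 (among the integer gridlines).
Finally, fitting integer coefficients to these (and the overall shape) gives p.

x*y - 3*y^2 + 3*x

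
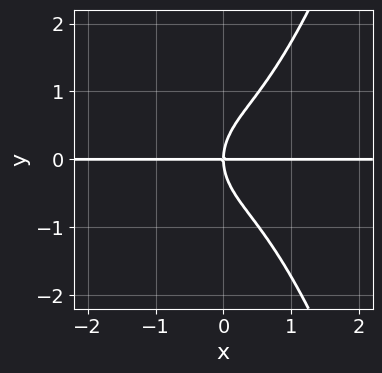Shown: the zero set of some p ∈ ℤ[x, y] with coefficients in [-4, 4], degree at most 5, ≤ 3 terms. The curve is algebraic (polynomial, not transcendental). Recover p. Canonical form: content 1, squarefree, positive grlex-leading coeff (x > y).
3*x^3*y - 2*y^3 + 3*x*y

(a) deg p = 4. No degree-3 curve has this shape.
(b) From the axis intercepts and sections: every point of the x-axis in the box is on the curve; it crosses the y-axis at the gridline y = 0.
(c) Assembling these constraints gives the stated polynomial.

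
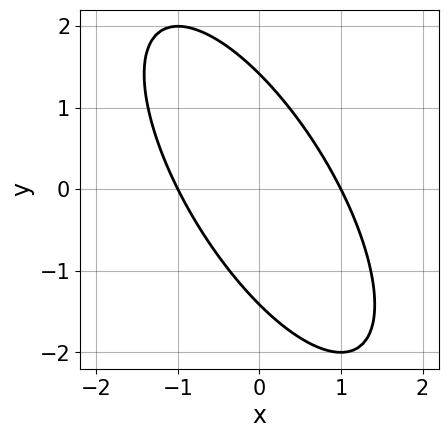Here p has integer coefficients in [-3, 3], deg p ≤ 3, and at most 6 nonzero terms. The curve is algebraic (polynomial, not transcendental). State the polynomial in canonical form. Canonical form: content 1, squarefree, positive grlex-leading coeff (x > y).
2*x^2 + 2*x*y + y^2 - 2

First, the degree is 2 — the shape is more complex than any degree-1 curve.
Then, checking where it meets the axes: among the integer gridlines, it crosses the x-axis at x ∈ {-1, 1}.
Finally, solving for integer coefficients yields p as stated.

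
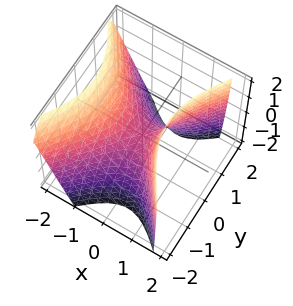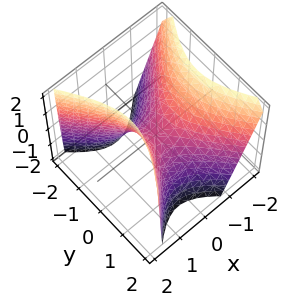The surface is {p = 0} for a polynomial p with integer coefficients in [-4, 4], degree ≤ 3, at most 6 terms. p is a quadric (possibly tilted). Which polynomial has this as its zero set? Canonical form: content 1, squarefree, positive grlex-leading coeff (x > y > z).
3*x^2 + x*z - 2*y^2 - 2*z

First, the degree is 2 — no degree-1 surface has this shape.
Next, reading off the gridlines: it meets the z-axis at z = 0 (among the integer gridlines); it crosses the y-axis at the gridline y = 0.
Finally, putting this together gives p.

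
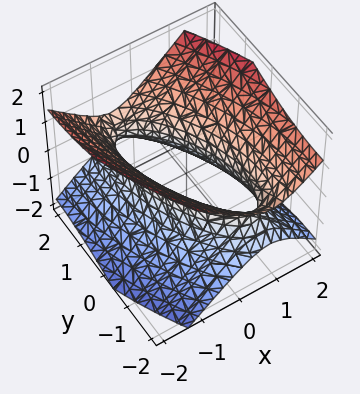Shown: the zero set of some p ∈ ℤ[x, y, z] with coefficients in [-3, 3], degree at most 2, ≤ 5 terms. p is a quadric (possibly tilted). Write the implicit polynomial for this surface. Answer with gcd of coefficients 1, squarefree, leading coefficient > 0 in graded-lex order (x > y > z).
First, deg p = 2. No degree-1 surface has this shape.
Then, from the axis intercepts and sections: it misses every integer gridline on the z-axis.
Finally, assembling these constraints gives the stated polynomial.

3*x^2 + 2*x*y + y^2 - 3*z^2 - 2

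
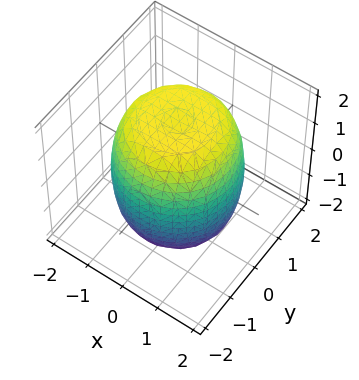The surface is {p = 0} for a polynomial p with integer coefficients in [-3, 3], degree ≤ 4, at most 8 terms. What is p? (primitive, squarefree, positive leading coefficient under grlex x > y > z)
x^4 + 2*x^2*y^2 + y^4 - x^2 - y^2 + z^2 - 3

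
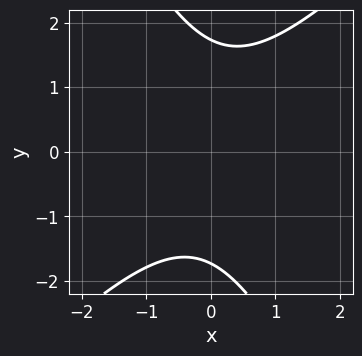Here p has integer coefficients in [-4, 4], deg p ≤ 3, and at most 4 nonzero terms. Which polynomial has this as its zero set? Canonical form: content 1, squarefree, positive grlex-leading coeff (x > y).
2*x^2 - x*y - y^2 + 3

First, degree: a generic line meets the curve in up to 2 points, so deg p = 2.
Then, from the axis intercepts and sections: the curve avoids every integer x-axis point in the box.
Finally, putting this together gives p.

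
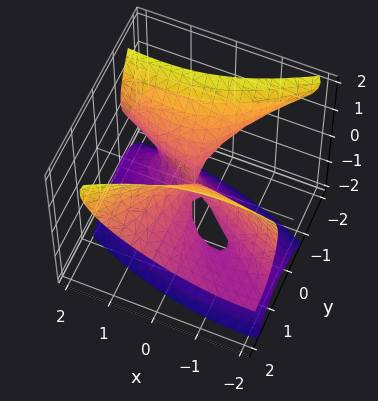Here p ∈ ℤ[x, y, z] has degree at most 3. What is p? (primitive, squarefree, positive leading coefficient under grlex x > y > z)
(a) deg p = 3. No degree-2 surface has this shape.
(b) Checking where it meets the axes: it meets the z-axis at z = 0 (among the integer gridlines); every point of the y-axis in the box is on the surface; it crosses the x-axis at the gridline x = 0.
(c) Putting this together gives p.

2*y^2*z - z^3 - x^2 - 2*x*y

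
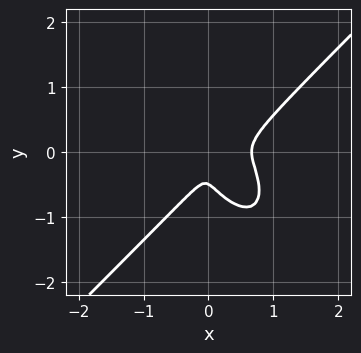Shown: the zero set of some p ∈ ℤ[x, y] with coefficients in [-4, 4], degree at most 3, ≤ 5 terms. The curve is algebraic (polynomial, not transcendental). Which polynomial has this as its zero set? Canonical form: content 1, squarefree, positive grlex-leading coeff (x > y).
1. deg p = 3. No degree-2 curve has this shape.
2. Putting this together gives p.

3*x^3 - x*y^2 - 2*y^3 - 2*x^2 - y^2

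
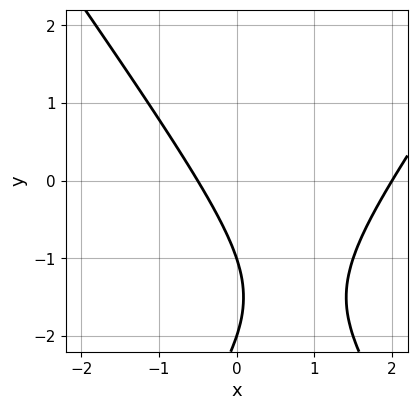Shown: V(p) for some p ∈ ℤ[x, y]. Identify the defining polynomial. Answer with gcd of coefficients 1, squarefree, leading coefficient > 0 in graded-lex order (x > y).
2*x^2 - y^2 - 3*x - 3*y - 2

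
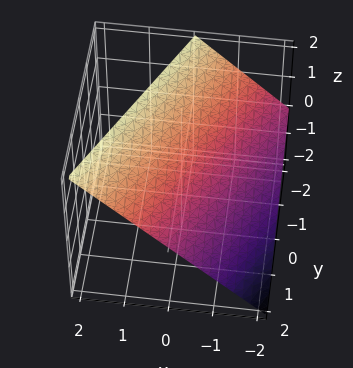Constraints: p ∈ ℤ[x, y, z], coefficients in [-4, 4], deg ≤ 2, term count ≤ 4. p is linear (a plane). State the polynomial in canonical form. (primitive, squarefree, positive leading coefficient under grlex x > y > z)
2*x - y - 2*z + 2

Degree: every cross-section is a straight line — this is a plane, so deg p = 1.
Reading off the gridlines: one z-axis crossing is at z = 1; it meets the x-axis at x = -1 (among the integer gridlines); it crosses the y-axis at the gridline y = 2.
Solving for integer coefficients yields p as stated.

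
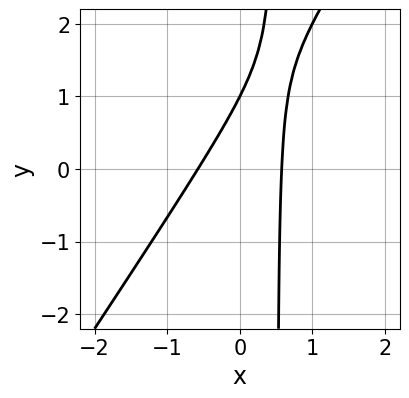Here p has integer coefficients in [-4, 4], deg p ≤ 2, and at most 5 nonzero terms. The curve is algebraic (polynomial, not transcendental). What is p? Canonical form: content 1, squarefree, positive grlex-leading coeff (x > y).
1. deg p = 2. A generic line meets the curve in up to 2 points.
2. From the axis intercepts and sections: it meets the y-axis at y = 1 (among the integer gridlines).
3. The integer polynomial consistent with all of this is the stated p.

3*x^2 - 2*x*y + y - 1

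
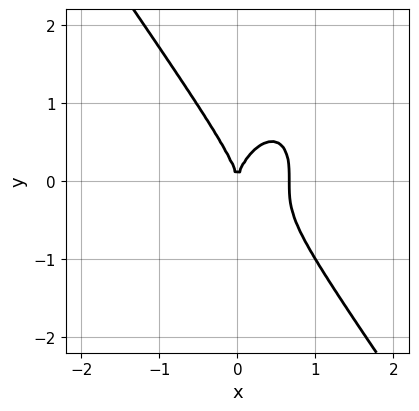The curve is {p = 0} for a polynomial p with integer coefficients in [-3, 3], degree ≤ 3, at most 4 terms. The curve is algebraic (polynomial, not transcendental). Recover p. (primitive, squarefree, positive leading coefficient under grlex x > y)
(a) The degree is 3 — the shape is more complex than any degree-2 curve.
(b) Checking where it meets the axes: it crosses the x-axis at the gridline x = 0; it crosses the y-axis at the gridline y = 0.
(c) Solving for integer coefficients yields p as stated.

3*x^3 + y^3 - 2*x^2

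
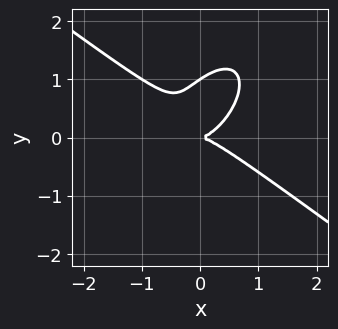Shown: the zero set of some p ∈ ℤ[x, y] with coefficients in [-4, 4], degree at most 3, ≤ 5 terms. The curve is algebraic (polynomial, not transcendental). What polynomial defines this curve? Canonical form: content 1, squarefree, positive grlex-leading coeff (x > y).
3*x^3 + x^2*y - 2*x*y^2 + 3*y^3 - 3*y^2

Degree: no degree-2 curve has this shape, so deg p = 3.
From the axis intercepts and sections: it crosses the x-axis at the gridline x = 0; among the integer gridlines, it crosses the y-axis at y ∈ {0, 1}.
These observations pin down the coefficients.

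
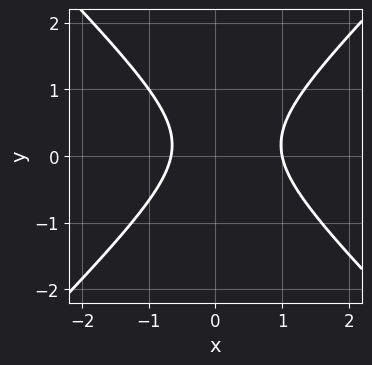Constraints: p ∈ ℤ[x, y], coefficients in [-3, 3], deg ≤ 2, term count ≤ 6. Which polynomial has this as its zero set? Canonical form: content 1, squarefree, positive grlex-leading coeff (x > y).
3*x^2 - 3*y^2 - x + y - 2

1. The degree is 2 — no degree-1 curve has this shape.
2. From the visible intercepts: it crosses the x-axis at the gridline x = 1; the curve avoids every integer y-axis point in the box.
3. Fitting integer coefficients to these (and the overall shape) gives p.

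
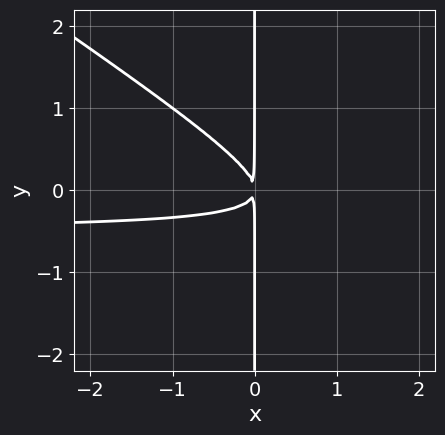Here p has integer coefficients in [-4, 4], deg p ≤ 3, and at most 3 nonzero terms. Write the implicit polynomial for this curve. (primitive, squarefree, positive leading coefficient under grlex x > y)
2*x^2*y + 3*x*y^2 + x^2

First, the degree is 3 — no degree-2 curve has this shape.
Next, from the visible intercepts: the visible y-axis segment lies entirely on the curve.
Finally, assembling these constraints gives the stated polynomial.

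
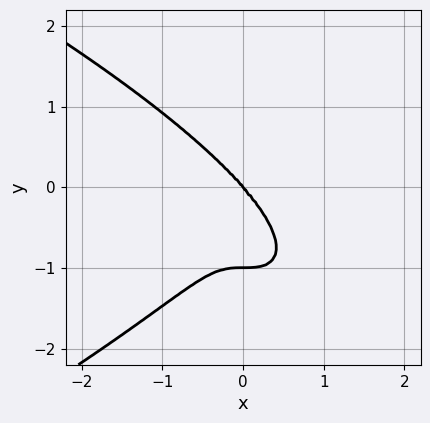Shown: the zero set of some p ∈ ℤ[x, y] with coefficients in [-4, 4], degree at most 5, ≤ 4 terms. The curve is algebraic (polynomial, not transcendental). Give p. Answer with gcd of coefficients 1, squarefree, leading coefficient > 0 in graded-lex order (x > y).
deg p = 4.
Checking where it meets the axes: the y-axis gridline crossings are at y ∈ {-1, 0}; it crosses the x-axis at the gridline x = 0.
Matching integer coefficients to the picture gives p.

2*y^4 + 3*x^3 + 2*y^3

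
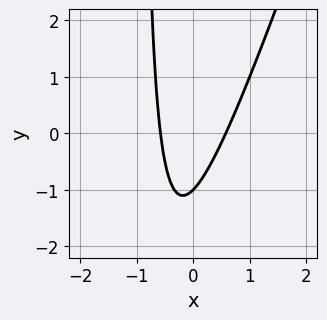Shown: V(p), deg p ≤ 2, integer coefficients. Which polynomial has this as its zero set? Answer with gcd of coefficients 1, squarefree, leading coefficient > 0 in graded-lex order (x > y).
3*x^2 - x*y - y - 1

1. deg p = 2.
2. From the axis intercepts and sections: one y-axis crossing is at y = -1.
3. These observations pin down the coefficients.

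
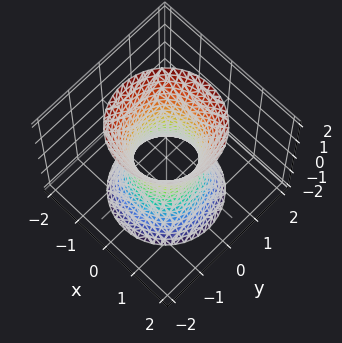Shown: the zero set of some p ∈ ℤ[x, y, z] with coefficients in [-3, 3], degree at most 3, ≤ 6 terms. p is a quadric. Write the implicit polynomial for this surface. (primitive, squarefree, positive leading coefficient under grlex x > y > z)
3*x^2 + 3*y^2 - z^2 - 2

First, degree: an hourglass — one-sheet hyperboloid; a quadric, so deg p = 2.
Next, symmetries: every cross-section ⟂ z is a circle, so x, y appear only via x² + y²; the z ↦ −z reflection is a symmetry, so z appears only in even powers.
Then, checking where it meets the axes: it misses every integer gridline on the z-axis; a circular section at z = 0 has radius between 0 and 1.
Finally, putting this together gives p.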